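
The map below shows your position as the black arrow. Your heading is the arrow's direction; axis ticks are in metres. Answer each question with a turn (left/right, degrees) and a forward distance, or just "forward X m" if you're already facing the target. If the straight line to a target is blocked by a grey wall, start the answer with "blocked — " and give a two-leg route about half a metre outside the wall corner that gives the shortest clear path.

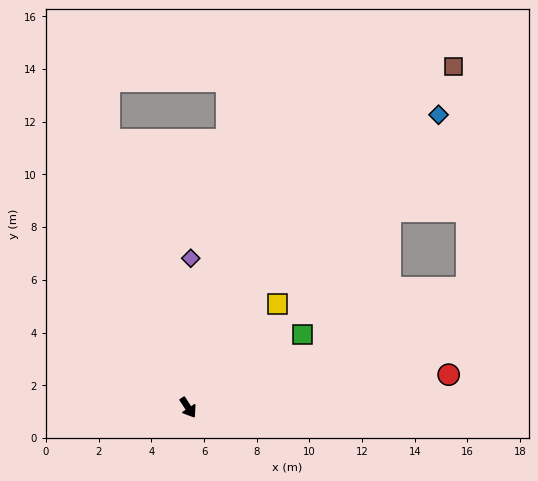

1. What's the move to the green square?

turn left 89°, forward 5.1 m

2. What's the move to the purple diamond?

turn left 146°, forward 5.7 m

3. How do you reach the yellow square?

turn left 106°, forward 5.2 m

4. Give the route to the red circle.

turn left 64°, forward 10.0 m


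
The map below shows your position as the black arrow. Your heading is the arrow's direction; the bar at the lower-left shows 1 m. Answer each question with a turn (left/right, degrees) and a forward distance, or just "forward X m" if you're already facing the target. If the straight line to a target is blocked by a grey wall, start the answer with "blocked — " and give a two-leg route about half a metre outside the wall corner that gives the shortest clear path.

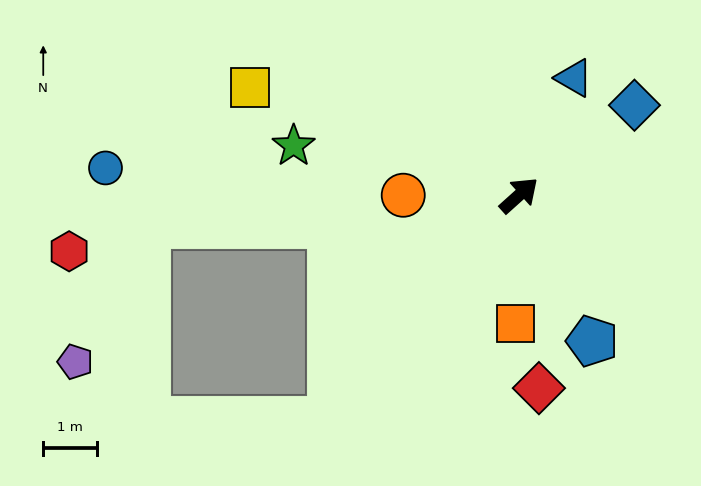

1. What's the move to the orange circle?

turn left 138°, forward 2.1 m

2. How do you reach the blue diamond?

turn right 4°, forward 2.7 m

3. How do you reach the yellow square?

turn left 116°, forward 5.3 m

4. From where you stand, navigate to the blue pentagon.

turn right 105°, forward 3.0 m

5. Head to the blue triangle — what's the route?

turn left 23°, forward 2.4 m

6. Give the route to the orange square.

turn right 133°, forward 2.4 m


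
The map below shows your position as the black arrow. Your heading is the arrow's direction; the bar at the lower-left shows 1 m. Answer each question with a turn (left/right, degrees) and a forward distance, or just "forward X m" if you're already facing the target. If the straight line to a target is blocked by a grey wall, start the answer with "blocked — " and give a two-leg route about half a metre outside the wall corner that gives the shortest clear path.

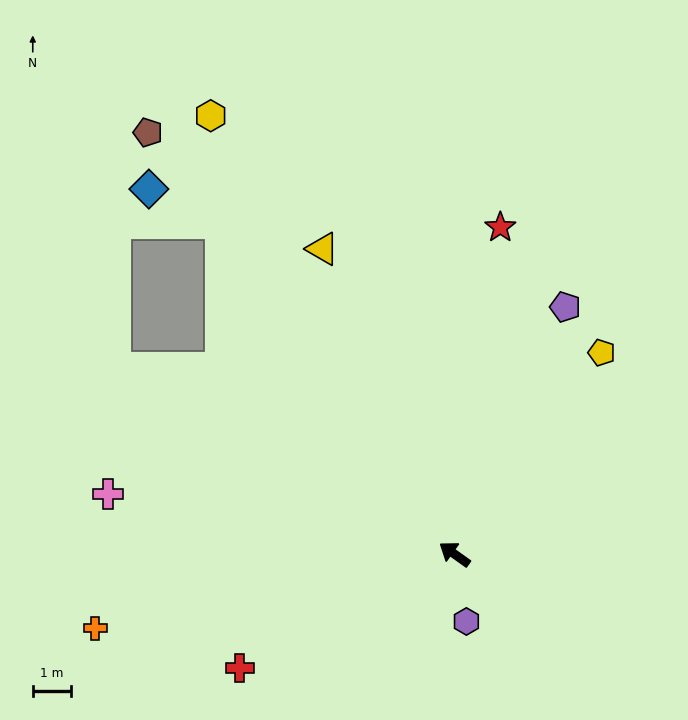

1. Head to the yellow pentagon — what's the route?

turn right 91°, forward 6.5 m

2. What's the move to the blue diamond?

blocked — turn right 19°, forward 10.5 m, then turn left 30°, forward 2.1 m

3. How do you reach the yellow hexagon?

turn right 25°, forward 13.0 m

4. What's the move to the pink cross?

turn left 26°, forward 9.1 m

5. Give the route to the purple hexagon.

turn left 135°, forward 1.8 m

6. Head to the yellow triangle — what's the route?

turn right 31°, forward 8.6 m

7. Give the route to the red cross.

turn left 63°, forward 6.3 m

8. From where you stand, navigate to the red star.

turn right 63°, forward 8.6 m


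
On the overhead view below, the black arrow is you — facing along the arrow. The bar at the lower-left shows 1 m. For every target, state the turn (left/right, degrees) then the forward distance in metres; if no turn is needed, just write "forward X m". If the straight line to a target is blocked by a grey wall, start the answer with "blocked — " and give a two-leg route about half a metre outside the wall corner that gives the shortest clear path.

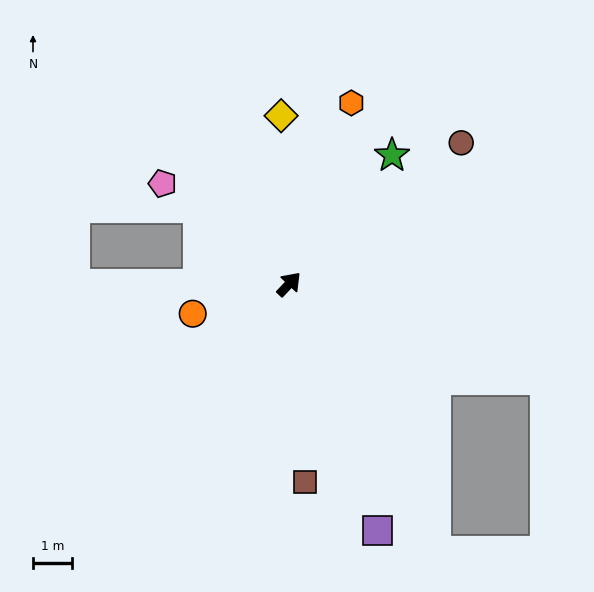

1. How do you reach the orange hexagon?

turn left 24°, forward 4.9 m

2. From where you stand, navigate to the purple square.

turn right 117°, forward 6.8 m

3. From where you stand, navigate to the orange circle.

turn left 150°, forward 2.6 m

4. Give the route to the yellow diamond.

turn left 46°, forward 4.3 m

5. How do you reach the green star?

turn left 5°, forward 4.3 m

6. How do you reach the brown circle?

turn right 7°, forward 5.7 m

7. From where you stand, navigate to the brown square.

turn right 132°, forward 5.1 m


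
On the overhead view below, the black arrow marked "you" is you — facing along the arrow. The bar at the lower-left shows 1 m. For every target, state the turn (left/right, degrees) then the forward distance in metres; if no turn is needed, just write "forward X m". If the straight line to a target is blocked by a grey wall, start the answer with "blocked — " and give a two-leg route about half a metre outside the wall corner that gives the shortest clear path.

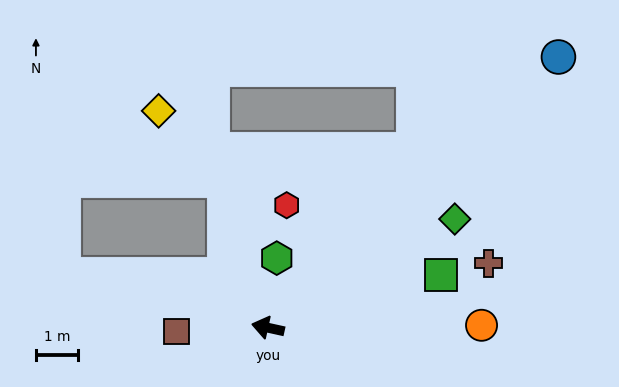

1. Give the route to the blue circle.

turn right 125°, forward 9.5 m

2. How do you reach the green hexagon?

turn right 85°, forward 1.7 m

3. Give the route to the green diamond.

turn right 137°, forward 5.2 m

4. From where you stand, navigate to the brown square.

turn left 15°, forward 2.2 m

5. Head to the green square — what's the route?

turn right 151°, forward 4.4 m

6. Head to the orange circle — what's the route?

turn right 167°, forward 5.1 m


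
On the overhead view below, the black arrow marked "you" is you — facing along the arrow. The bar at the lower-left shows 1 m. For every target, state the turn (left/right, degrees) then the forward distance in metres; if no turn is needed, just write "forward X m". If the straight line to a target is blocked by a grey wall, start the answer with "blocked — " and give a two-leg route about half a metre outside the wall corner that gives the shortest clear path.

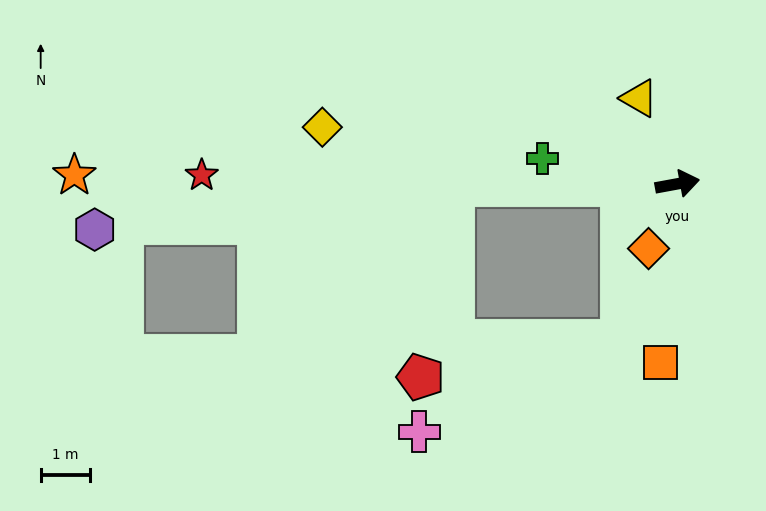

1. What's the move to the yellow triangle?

turn left 104°, forward 1.9 m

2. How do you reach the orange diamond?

turn right 124°, forward 1.4 m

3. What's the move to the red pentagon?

blocked — turn left 170°, forward 4.5 m, then turn left 80°, forward 3.9 m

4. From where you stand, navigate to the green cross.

turn left 159°, forward 2.8 m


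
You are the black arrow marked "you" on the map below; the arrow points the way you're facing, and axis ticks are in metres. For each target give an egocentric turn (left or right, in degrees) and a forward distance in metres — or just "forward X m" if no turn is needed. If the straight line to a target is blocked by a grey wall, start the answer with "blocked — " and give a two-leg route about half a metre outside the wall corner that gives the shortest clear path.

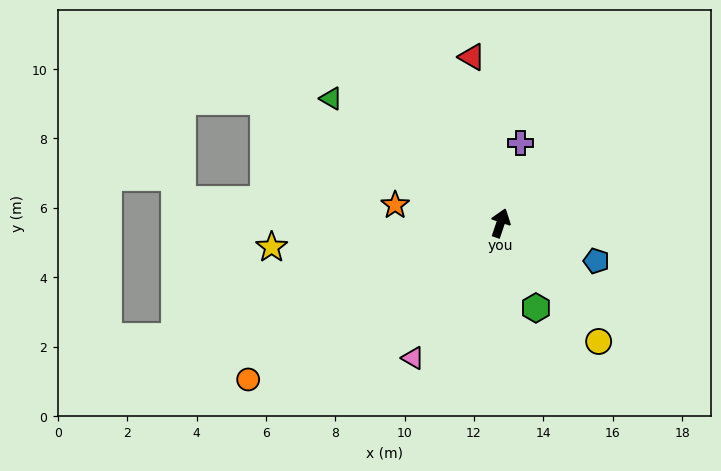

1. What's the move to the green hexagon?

turn right 139°, forward 2.7 m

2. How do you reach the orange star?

turn left 99°, forward 3.1 m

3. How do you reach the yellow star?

turn left 115°, forward 6.6 m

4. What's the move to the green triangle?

turn left 72°, forward 6.1 m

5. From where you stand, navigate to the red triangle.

turn left 28°, forward 4.9 m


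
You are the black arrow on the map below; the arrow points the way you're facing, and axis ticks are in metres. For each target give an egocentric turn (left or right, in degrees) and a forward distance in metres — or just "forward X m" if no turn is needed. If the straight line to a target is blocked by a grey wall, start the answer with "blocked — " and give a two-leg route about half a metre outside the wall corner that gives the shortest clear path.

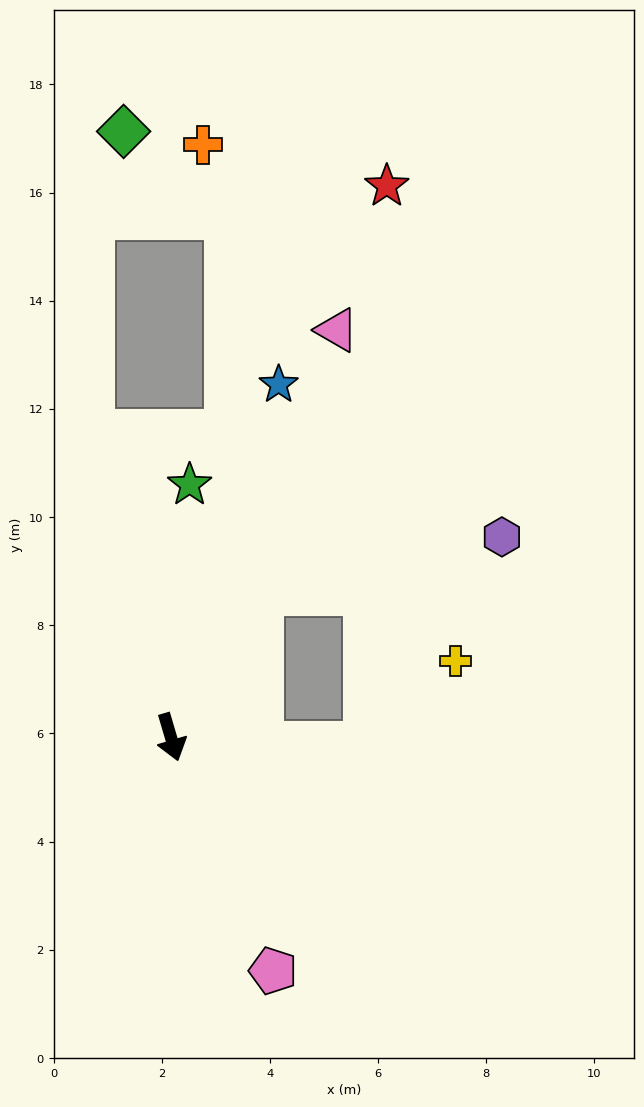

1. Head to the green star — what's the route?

turn left 159°, forward 4.7 m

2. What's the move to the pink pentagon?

turn left 7°, forward 4.7 m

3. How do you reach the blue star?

turn left 147°, forward 6.8 m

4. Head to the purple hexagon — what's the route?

blocked — turn left 132°, forward 3.1 m, then turn right 45°, forward 4.6 m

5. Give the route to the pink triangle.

turn left 141°, forward 8.1 m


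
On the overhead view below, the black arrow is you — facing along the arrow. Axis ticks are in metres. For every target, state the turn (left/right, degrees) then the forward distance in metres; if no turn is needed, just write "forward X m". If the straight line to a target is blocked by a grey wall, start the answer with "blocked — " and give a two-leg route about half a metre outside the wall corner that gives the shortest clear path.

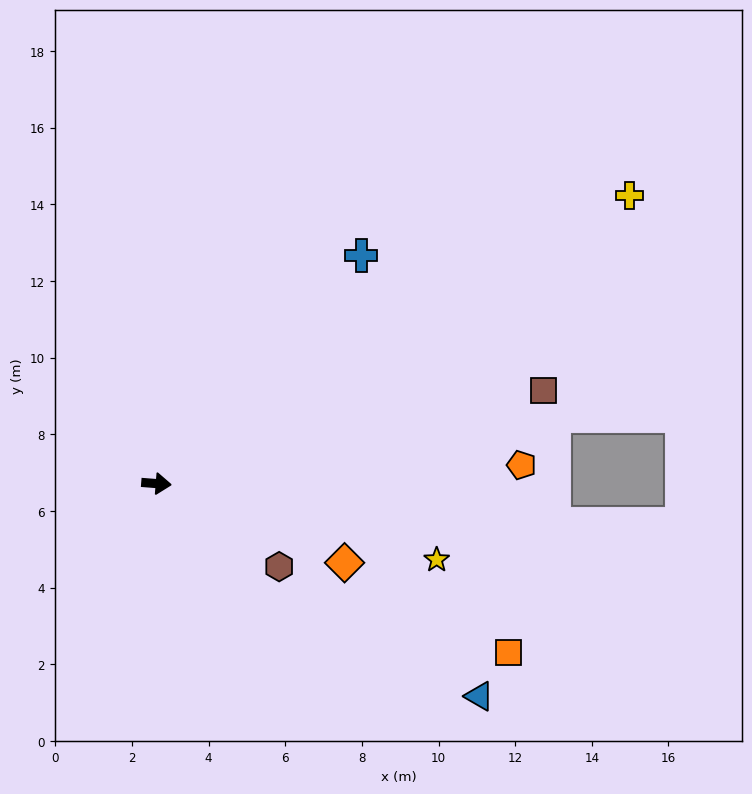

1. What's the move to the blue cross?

turn left 53°, forward 8.0 m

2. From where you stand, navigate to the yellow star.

turn right 11°, forward 7.6 m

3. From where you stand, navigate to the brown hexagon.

turn right 30°, forward 3.9 m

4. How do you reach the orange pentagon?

turn left 7°, forward 9.5 m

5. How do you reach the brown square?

turn left 18°, forward 10.4 m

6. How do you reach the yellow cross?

turn left 36°, forward 14.5 m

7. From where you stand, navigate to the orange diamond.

turn right 18°, forward 5.3 m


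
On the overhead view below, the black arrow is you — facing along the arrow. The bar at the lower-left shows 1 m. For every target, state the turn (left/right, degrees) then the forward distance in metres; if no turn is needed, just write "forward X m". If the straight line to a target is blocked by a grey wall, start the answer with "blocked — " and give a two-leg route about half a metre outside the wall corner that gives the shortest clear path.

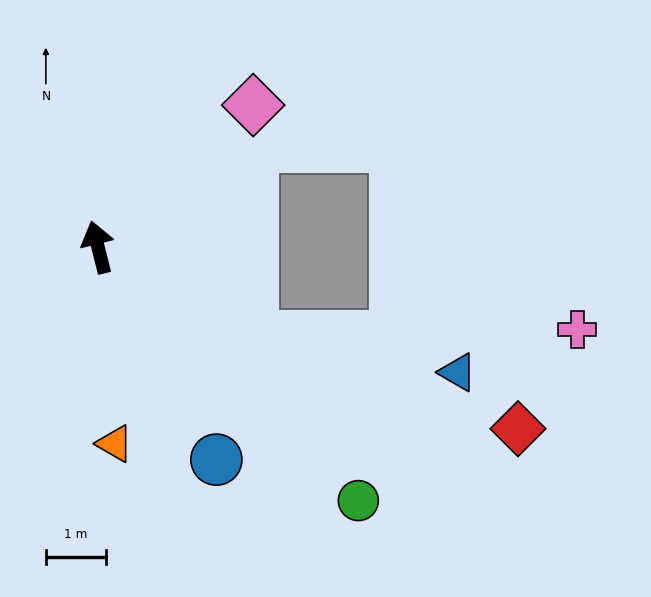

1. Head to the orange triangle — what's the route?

turn left 171°, forward 3.3 m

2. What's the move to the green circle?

turn right 148°, forward 6.0 m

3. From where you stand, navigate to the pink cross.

blocked — turn right 134°, forward 3.0 m, then turn left 31°, forward 5.4 m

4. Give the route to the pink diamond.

turn right 62°, forward 3.5 m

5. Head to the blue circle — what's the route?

turn right 165°, forward 4.0 m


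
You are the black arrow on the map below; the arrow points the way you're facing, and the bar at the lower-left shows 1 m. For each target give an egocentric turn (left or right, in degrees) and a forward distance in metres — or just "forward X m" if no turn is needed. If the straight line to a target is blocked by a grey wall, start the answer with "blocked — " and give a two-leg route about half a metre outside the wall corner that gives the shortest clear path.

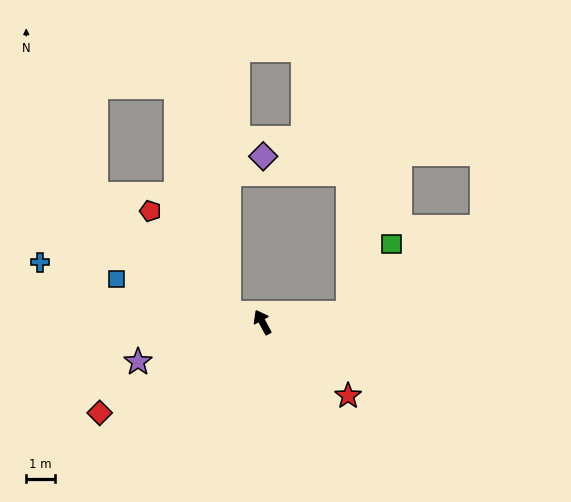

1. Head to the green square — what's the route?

blocked — turn right 112°, forward 3.0 m, then turn left 51°, forward 2.9 m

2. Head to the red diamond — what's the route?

turn left 91°, forward 6.6 m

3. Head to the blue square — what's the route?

turn left 45°, forward 5.4 m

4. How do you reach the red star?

turn right 159°, forward 4.0 m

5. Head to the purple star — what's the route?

turn left 79°, forward 4.6 m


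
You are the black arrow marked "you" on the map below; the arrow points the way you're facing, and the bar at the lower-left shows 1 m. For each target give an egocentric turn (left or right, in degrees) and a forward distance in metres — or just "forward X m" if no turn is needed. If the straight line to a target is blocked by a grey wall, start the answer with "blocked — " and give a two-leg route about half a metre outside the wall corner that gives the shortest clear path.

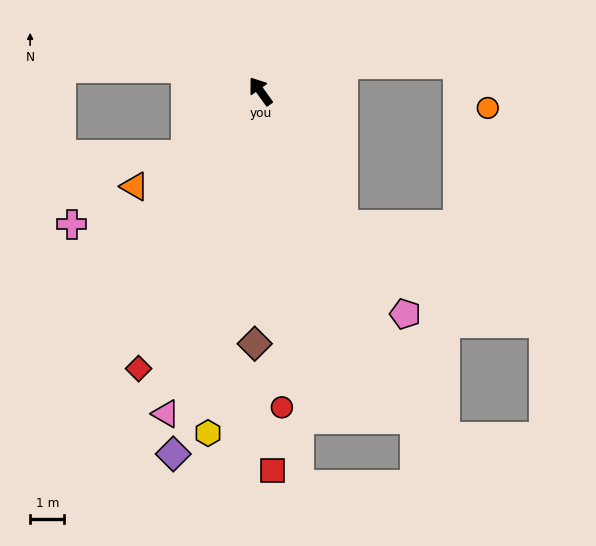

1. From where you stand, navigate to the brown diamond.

turn left 143°, forward 7.4 m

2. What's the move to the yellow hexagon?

turn left 136°, forward 10.1 m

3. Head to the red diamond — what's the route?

turn left 121°, forward 8.9 m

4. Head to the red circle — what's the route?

turn left 148°, forward 9.3 m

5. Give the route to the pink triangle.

turn left 128°, forward 9.8 m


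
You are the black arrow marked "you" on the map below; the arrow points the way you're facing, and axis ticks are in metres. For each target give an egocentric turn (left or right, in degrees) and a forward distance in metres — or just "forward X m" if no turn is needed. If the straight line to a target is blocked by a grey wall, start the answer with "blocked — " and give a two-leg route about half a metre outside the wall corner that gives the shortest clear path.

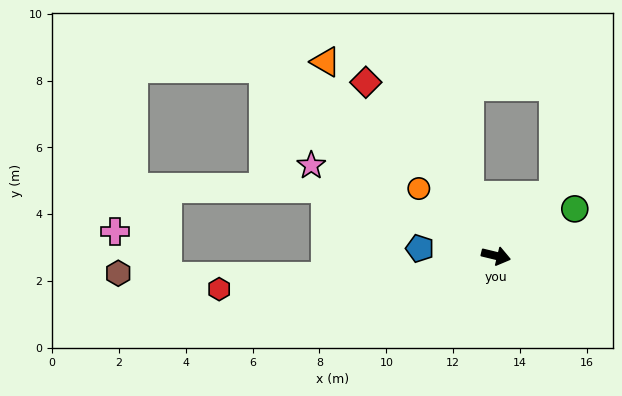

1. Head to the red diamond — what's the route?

turn left 140°, forward 6.5 m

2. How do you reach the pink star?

turn left 168°, forward 6.2 m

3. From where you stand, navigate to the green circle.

turn left 44°, forward 2.7 m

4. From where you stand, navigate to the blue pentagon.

turn right 172°, forward 2.3 m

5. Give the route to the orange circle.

turn left 153°, forward 3.1 m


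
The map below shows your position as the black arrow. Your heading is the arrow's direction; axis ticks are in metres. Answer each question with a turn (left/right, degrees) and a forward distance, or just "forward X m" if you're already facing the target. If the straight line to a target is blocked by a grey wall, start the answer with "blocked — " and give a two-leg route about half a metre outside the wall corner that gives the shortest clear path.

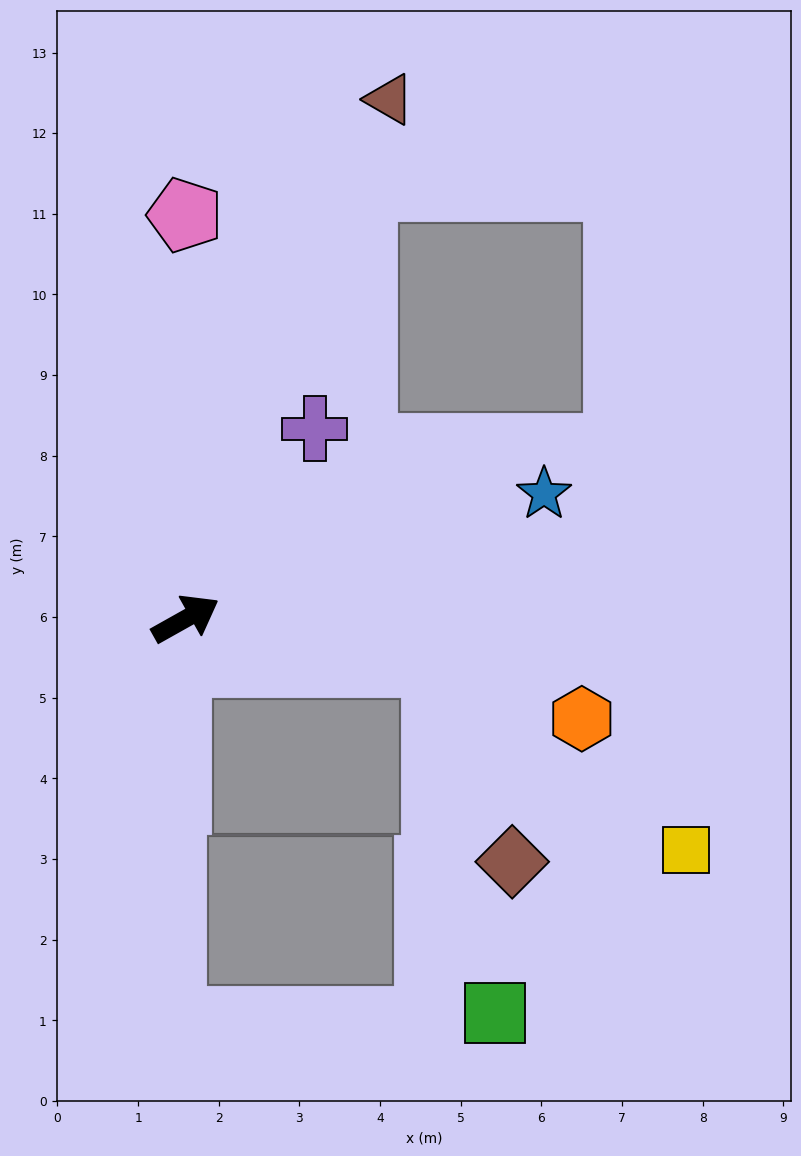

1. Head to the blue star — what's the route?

turn right 10°, forward 4.7 m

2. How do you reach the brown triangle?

turn left 39°, forward 6.9 m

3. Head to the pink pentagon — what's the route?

turn left 61°, forward 5.0 m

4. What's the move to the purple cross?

turn left 26°, forward 2.8 m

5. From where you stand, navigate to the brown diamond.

blocked — turn right 39°, forward 3.2 m, then turn right 59°, forward 2.6 m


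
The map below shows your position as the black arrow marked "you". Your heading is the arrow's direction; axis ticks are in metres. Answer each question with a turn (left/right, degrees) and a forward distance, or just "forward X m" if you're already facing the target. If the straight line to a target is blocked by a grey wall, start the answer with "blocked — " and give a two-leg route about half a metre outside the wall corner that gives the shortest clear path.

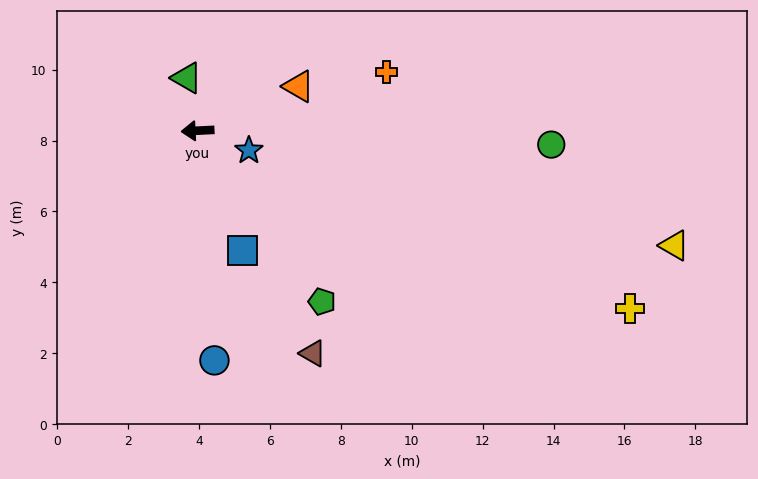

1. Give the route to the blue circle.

turn left 91°, forward 6.5 m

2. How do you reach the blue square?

turn left 108°, forward 3.6 m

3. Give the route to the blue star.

turn left 156°, forward 1.6 m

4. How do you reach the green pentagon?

turn left 123°, forward 6.0 m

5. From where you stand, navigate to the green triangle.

turn right 81°, forward 1.5 m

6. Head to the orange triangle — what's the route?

turn right 159°, forward 3.1 m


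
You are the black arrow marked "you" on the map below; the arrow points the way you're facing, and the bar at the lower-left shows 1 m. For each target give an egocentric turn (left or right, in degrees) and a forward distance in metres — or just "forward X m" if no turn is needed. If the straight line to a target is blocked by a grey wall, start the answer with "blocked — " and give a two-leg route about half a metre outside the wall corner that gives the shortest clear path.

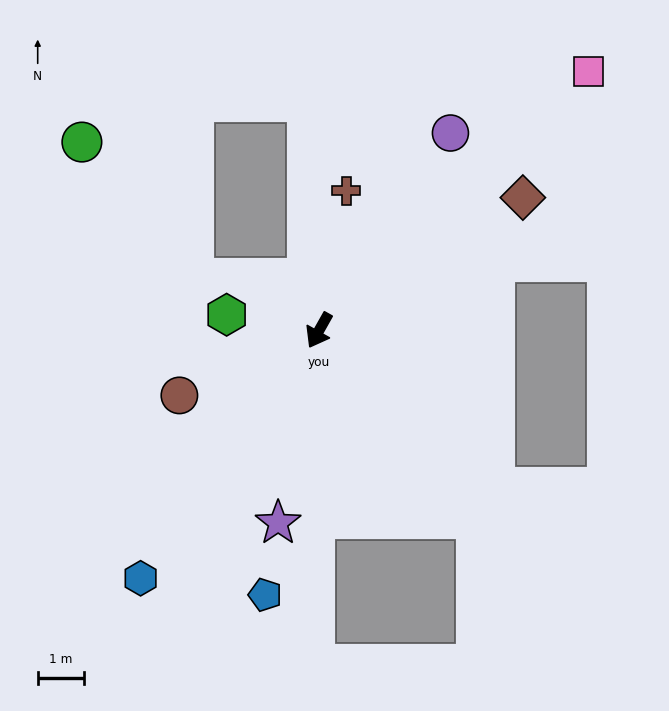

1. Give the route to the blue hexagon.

turn right 6°, forward 6.5 m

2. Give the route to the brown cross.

turn right 162°, forward 3.1 m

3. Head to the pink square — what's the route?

turn left 163°, forward 8.0 m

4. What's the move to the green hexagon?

turn right 70°, forward 2.0 m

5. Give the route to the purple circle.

turn left 176°, forward 5.1 m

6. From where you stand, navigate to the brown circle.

turn right 36°, forward 3.3 m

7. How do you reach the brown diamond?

turn left 152°, forward 5.2 m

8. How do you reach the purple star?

turn left 17°, forward 4.2 m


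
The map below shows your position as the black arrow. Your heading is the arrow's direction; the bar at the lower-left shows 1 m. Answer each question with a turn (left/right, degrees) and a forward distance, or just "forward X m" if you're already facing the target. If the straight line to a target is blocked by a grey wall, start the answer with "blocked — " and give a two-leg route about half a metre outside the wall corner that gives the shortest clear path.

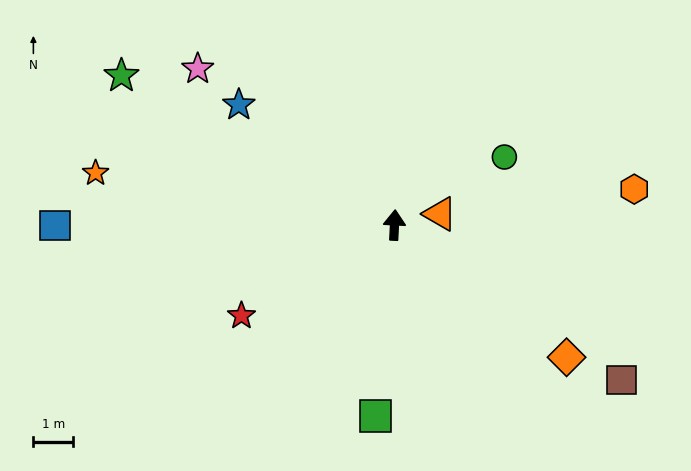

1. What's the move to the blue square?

turn left 93°, forward 8.6 m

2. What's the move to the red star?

turn left 123°, forward 4.5 m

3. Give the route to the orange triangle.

turn right 73°, forward 1.2 m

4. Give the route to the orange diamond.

turn right 125°, forward 5.5 m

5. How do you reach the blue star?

turn left 55°, forward 5.0 m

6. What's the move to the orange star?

turn left 83°, forward 7.6 m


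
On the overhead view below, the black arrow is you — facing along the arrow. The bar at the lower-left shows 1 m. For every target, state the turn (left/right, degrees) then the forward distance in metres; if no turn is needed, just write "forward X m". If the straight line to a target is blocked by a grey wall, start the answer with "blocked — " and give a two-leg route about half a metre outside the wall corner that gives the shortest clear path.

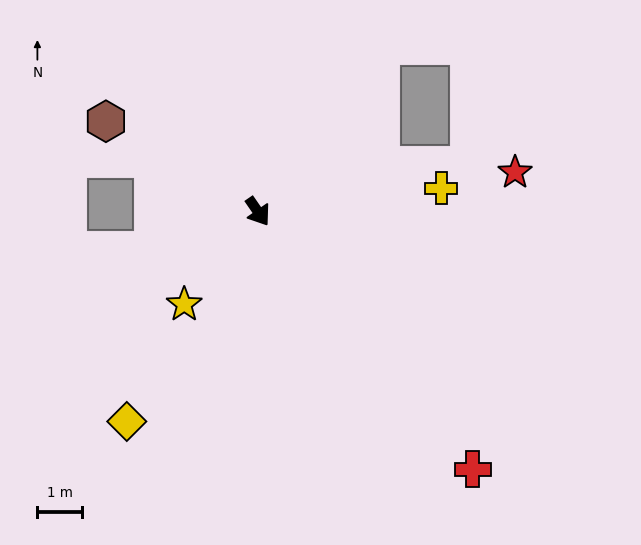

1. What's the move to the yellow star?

turn right 73°, forward 2.7 m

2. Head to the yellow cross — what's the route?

turn left 63°, forward 4.2 m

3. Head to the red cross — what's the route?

turn left 5°, forward 7.6 m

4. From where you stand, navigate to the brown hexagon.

turn right 155°, forward 4.0 m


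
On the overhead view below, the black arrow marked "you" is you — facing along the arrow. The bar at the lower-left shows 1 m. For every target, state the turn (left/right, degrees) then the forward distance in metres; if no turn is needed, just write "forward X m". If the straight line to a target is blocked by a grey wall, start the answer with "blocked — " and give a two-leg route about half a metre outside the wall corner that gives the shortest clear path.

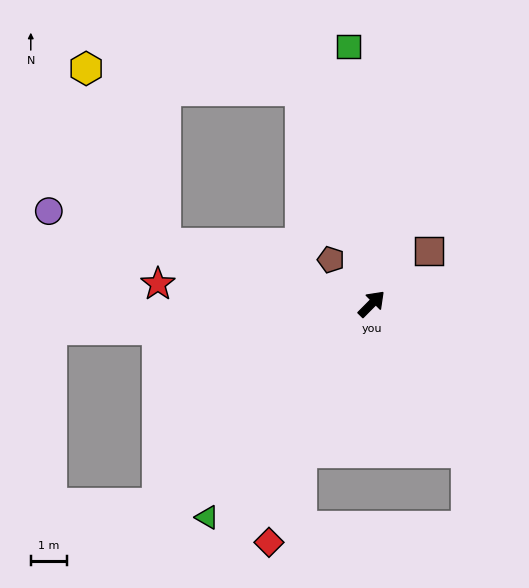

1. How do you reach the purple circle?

turn left 119°, forward 9.2 m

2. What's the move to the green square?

turn left 50°, forward 7.1 m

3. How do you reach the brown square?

turn right 3°, forward 2.1 m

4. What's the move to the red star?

turn left 129°, forward 5.9 m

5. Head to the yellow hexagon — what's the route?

blocked — turn left 118°, forward 5.9 m, then turn right 49°, forward 5.3 m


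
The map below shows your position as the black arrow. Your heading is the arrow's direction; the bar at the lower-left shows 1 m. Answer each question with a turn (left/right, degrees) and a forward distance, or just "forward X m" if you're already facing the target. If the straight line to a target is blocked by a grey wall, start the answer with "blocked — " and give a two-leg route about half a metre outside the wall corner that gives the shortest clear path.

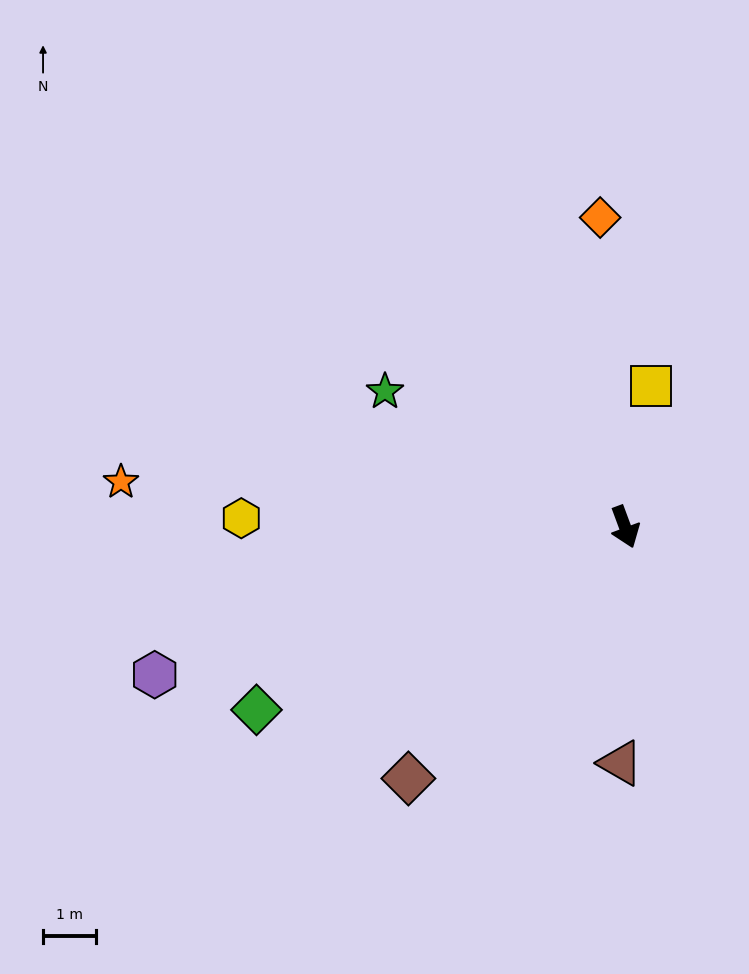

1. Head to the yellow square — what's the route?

turn left 149°, forward 2.7 m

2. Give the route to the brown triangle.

turn right 21°, forward 4.4 m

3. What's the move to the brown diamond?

turn right 61°, forward 6.2 m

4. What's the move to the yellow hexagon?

turn right 112°, forward 7.2 m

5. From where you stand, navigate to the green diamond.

turn right 84°, forward 7.7 m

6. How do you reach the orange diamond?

turn left 164°, forward 5.8 m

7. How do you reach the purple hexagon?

turn right 93°, forward 9.3 m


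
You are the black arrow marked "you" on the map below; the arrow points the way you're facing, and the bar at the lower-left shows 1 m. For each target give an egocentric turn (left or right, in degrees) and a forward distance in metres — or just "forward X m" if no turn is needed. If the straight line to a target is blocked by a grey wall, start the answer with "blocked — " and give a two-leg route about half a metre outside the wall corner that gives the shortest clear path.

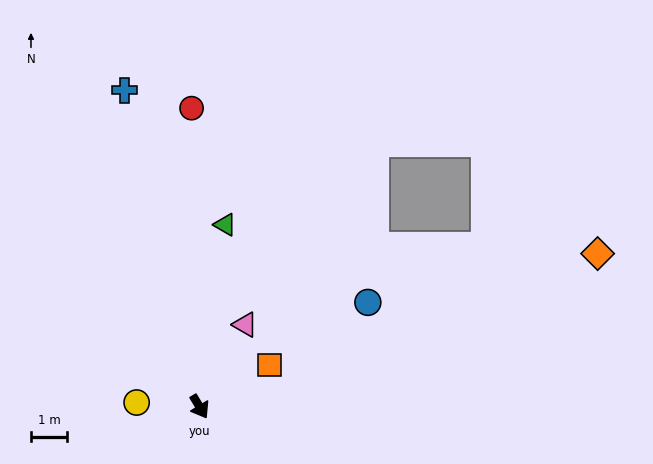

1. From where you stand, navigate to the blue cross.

turn left 162°, forward 9.0 m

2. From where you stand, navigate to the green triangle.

turn left 141°, forward 5.1 m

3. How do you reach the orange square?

turn left 89°, forward 2.3 m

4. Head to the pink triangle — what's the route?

turn left 120°, forward 2.6 m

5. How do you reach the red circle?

turn left 150°, forward 8.3 m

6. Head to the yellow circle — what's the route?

turn right 125°, forward 1.7 m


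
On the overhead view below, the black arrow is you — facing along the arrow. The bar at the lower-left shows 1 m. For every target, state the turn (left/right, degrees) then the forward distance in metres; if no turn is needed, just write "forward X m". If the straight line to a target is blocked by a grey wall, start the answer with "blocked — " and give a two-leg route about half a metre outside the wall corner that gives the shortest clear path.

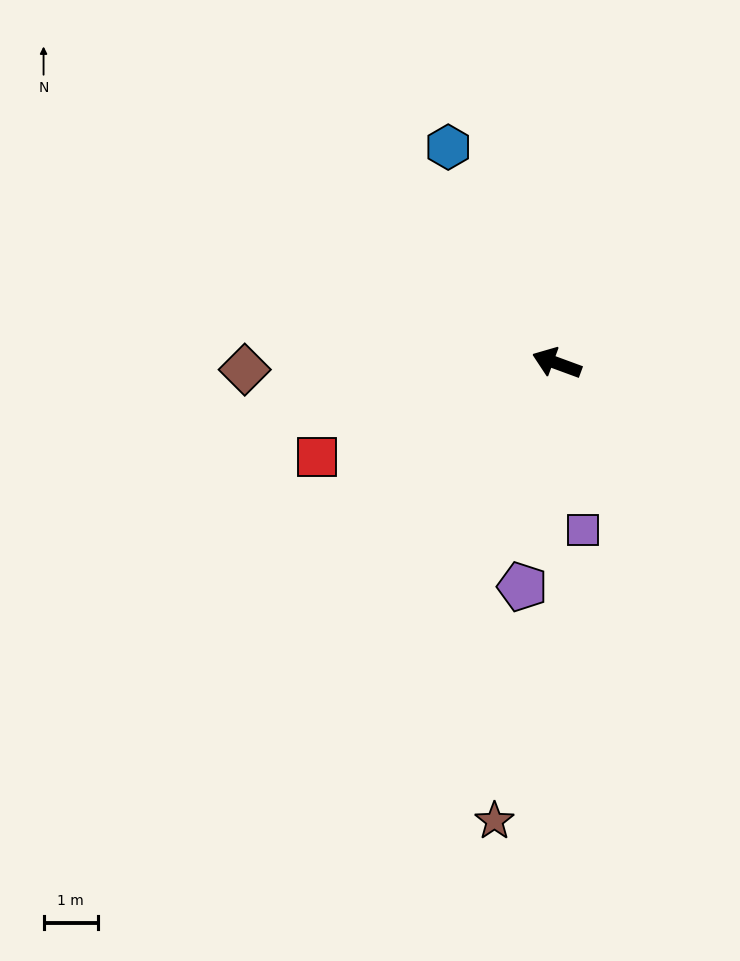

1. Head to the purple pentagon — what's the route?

turn left 101°, forward 4.2 m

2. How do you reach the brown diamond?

turn left 21°, forward 5.8 m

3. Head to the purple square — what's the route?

turn left 119°, forward 3.1 m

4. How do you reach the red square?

turn left 42°, forward 4.8 m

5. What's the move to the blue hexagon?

turn right 43°, forward 4.5 m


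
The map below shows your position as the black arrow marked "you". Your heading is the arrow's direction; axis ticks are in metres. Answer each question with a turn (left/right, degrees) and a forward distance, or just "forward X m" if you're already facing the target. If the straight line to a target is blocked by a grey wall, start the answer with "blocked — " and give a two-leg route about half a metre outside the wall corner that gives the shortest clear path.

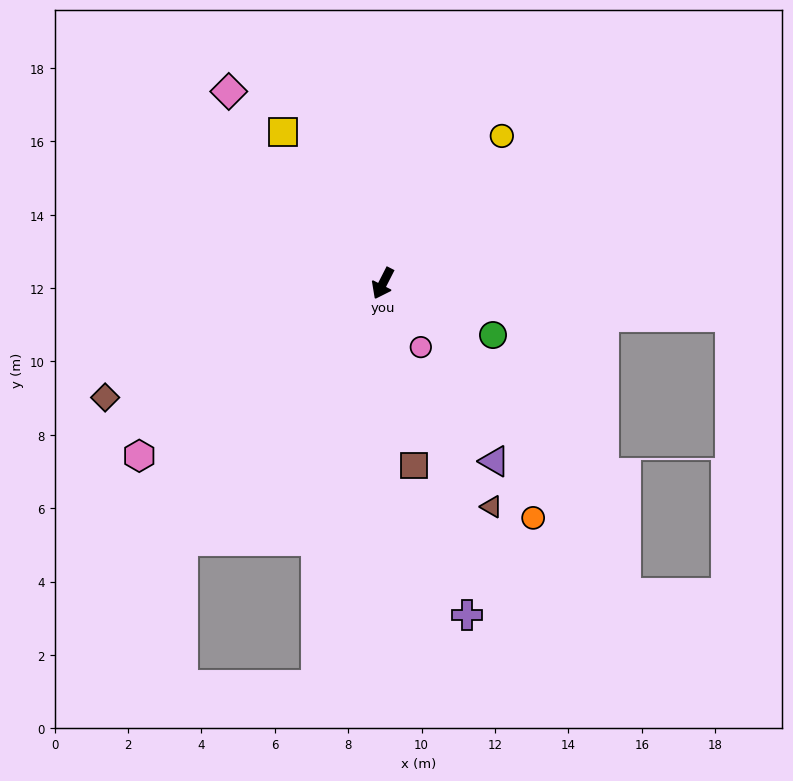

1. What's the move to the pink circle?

turn left 58°, forward 2.0 m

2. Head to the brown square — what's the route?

turn left 37°, forward 5.0 m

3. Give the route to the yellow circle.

turn left 168°, forward 5.2 m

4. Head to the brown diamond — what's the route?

turn right 41°, forward 8.2 m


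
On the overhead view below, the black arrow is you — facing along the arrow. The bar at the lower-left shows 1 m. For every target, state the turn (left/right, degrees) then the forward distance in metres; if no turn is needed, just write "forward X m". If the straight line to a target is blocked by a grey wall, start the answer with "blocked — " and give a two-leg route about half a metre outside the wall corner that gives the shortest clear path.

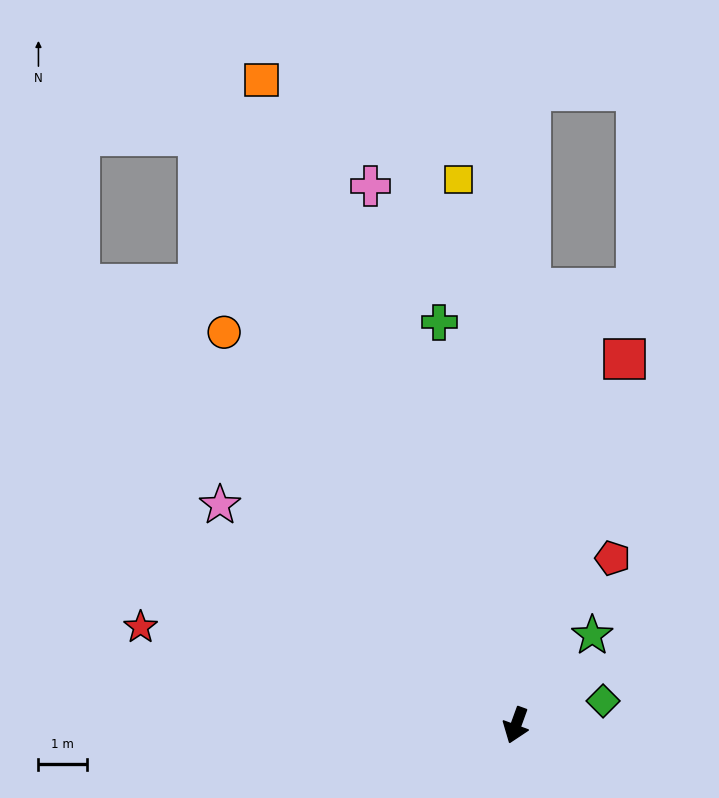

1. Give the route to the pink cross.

turn right 145°, forward 11.6 m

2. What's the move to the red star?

turn right 85°, forward 8.1 m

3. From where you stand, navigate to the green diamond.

turn left 126°, forward 1.9 m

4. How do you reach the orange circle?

turn right 123°, forward 10.2 m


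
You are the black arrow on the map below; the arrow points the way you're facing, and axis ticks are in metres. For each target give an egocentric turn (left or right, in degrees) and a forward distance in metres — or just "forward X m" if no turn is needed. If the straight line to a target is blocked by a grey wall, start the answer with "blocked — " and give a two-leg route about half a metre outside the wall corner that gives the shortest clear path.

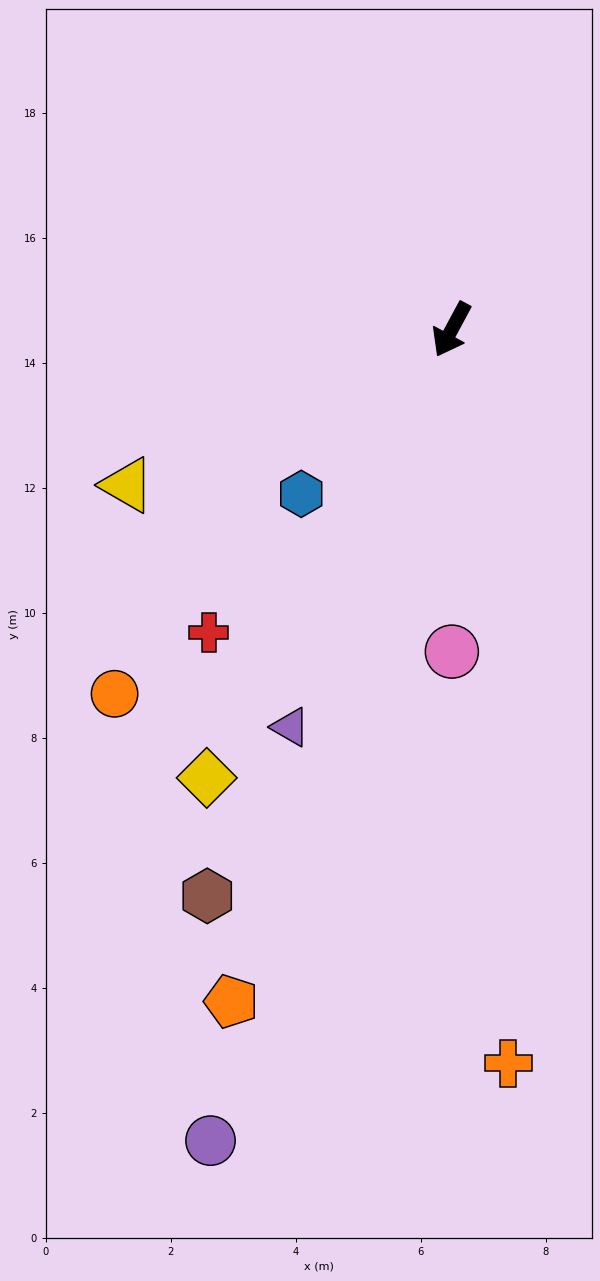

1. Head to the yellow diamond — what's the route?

forward 8.2 m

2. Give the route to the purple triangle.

turn left 6°, forward 6.9 m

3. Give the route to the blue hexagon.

turn right 14°, forward 3.6 m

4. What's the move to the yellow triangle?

turn right 36°, forward 5.8 m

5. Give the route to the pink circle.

turn left 28°, forward 5.1 m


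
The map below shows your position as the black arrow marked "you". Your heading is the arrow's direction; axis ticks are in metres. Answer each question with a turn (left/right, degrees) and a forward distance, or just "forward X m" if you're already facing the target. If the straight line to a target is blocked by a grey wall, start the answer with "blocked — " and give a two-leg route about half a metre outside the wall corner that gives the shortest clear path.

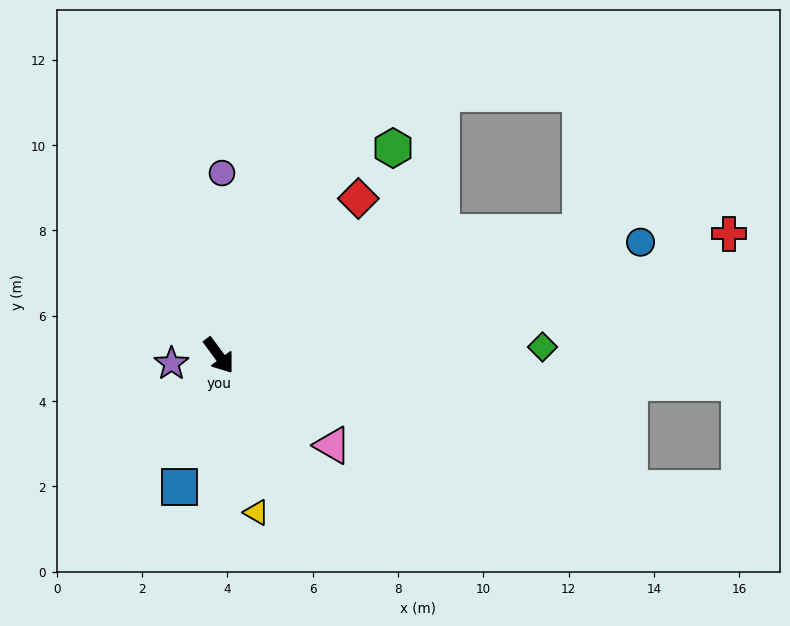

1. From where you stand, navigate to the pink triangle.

turn left 15°, forward 3.4 m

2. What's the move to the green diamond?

turn left 55°, forward 7.6 m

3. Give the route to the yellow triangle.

turn right 23°, forward 3.8 m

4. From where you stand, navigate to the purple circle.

turn left 143°, forward 4.3 m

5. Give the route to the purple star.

turn right 117°, forward 1.1 m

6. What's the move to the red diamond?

turn left 102°, forward 4.9 m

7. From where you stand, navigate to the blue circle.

turn left 69°, forward 10.2 m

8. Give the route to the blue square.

turn right 53°, forward 3.2 m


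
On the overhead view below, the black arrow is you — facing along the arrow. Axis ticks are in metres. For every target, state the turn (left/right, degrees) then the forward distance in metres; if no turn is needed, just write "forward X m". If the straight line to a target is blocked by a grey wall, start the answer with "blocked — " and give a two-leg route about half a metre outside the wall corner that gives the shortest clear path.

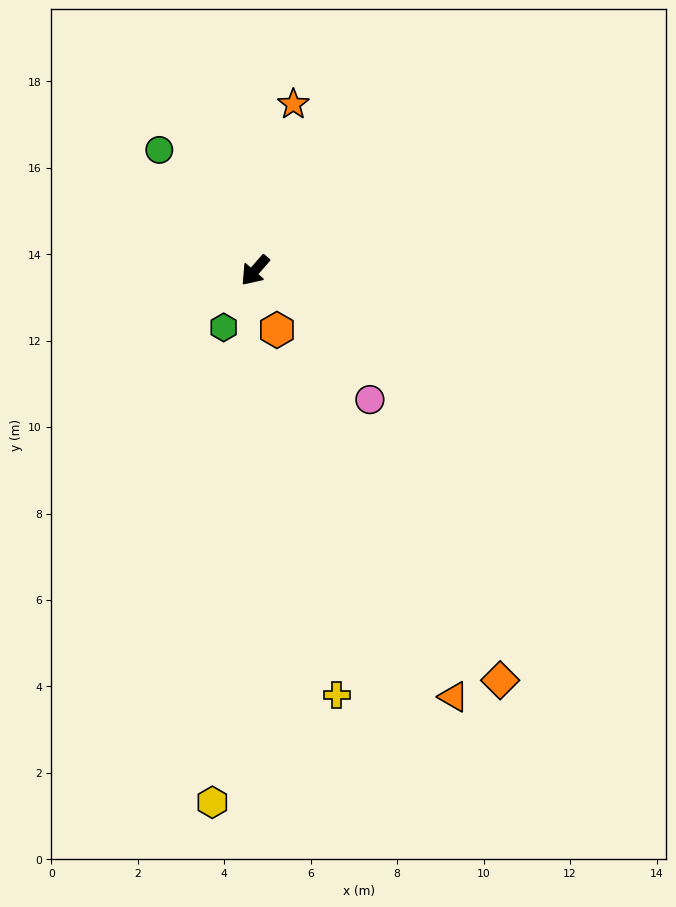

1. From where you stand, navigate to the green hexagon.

turn left 12°, forward 1.5 m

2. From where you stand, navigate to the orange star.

turn right 152°, forward 3.9 m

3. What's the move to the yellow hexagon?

turn left 37°, forward 12.3 m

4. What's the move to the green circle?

turn right 100°, forward 3.6 m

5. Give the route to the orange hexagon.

turn left 61°, forward 1.5 m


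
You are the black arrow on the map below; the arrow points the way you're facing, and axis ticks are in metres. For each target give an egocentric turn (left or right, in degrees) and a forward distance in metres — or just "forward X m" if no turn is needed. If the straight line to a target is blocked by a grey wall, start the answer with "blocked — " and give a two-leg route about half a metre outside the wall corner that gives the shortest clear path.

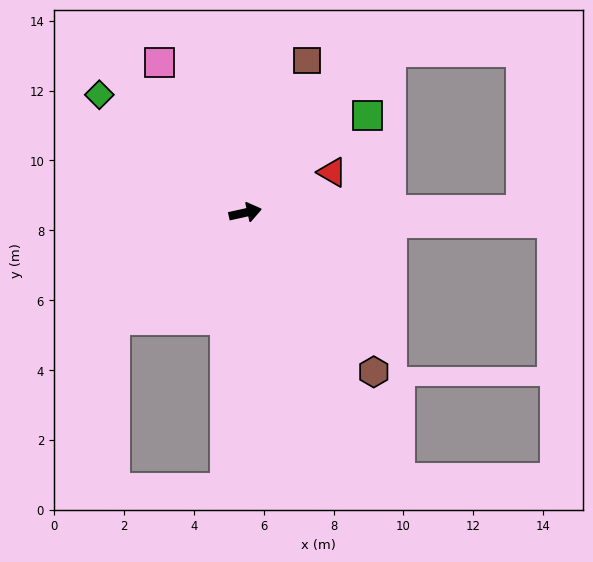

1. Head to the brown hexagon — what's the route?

turn right 64°, forward 5.9 m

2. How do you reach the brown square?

turn left 55°, forward 4.7 m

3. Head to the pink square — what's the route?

turn left 107°, forward 4.9 m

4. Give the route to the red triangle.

turn left 12°, forward 2.7 m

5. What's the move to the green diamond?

turn left 129°, forward 5.4 m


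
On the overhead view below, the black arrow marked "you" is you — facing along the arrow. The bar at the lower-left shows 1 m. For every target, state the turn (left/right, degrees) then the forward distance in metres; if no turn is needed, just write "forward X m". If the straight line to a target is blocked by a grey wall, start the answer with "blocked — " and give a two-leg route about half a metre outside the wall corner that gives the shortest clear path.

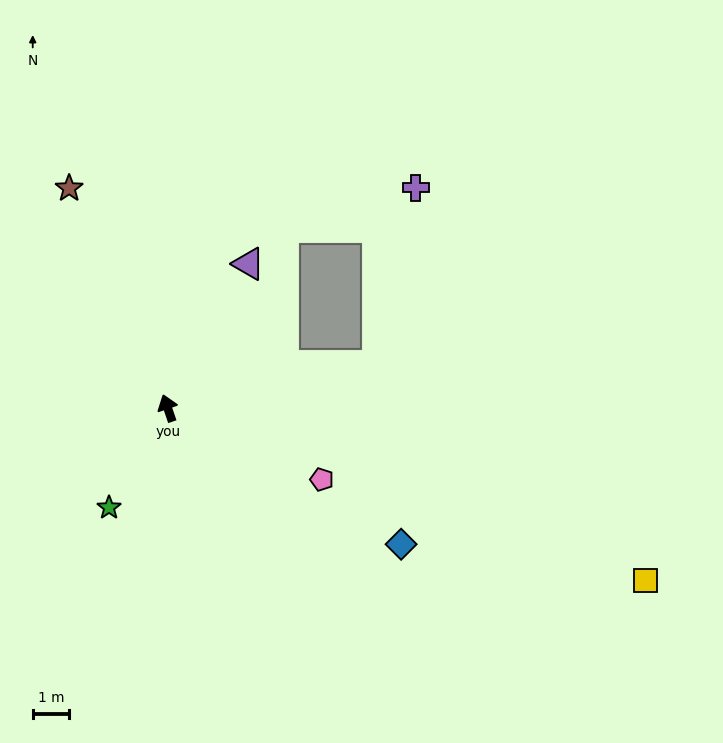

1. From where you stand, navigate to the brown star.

turn left 5°, forward 6.7 m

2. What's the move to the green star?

turn left 131°, forward 3.2 m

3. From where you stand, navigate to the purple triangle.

turn right 48°, forward 4.6 m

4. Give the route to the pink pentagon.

turn right 134°, forward 4.7 m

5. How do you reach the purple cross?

blocked — turn right 97°, forward 5.9 m, then turn left 66°, forward 5.0 m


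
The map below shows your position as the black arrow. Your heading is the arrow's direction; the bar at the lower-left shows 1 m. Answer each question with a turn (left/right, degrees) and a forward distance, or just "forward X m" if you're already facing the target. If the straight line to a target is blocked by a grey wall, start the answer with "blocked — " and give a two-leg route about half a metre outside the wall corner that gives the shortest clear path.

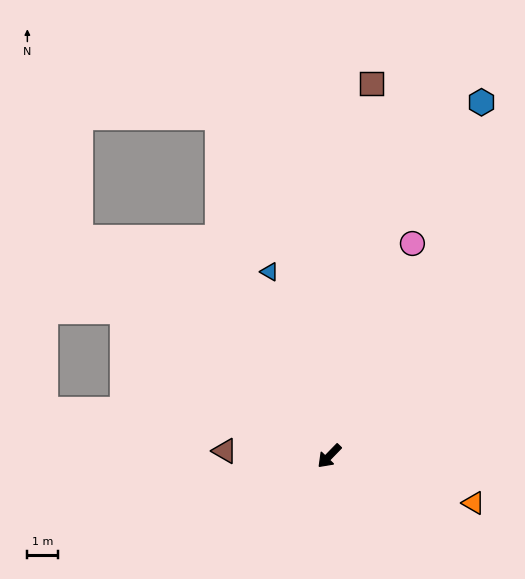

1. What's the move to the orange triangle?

turn left 116°, forward 4.9 m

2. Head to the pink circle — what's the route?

turn right 157°, forward 7.4 m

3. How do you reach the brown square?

turn right 142°, forward 12.1 m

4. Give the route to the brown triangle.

turn right 49°, forward 3.4 m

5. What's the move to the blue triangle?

turn right 118°, forward 6.3 m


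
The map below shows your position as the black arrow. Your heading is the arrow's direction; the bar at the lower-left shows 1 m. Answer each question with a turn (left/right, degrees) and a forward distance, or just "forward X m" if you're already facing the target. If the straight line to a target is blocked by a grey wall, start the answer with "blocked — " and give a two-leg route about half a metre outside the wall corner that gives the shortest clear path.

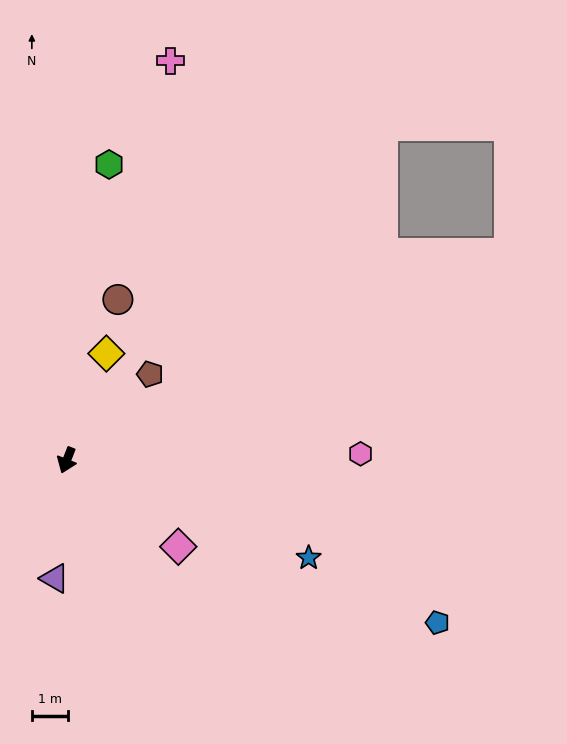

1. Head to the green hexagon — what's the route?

turn right 167°, forward 8.2 m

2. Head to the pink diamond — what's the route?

turn left 74°, forward 3.9 m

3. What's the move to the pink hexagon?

turn left 113°, forward 8.1 m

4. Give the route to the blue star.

turn left 89°, forward 7.2 m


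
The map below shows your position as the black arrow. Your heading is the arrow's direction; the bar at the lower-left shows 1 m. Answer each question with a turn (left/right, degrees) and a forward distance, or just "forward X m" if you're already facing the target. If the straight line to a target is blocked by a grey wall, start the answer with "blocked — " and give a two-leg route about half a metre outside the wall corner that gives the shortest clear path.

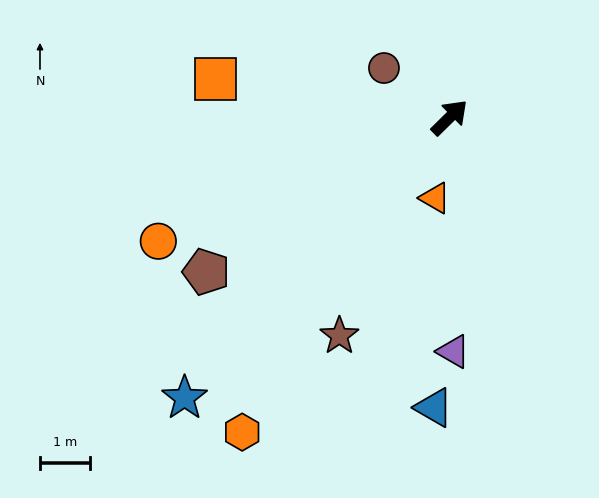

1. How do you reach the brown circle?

turn left 98°, forward 1.6 m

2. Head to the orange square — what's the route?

turn left 126°, forward 4.8 m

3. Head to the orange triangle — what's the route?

turn right 145°, forward 1.6 m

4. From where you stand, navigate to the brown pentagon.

turn left 168°, forward 5.8 m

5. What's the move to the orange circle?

turn left 159°, forward 6.4 m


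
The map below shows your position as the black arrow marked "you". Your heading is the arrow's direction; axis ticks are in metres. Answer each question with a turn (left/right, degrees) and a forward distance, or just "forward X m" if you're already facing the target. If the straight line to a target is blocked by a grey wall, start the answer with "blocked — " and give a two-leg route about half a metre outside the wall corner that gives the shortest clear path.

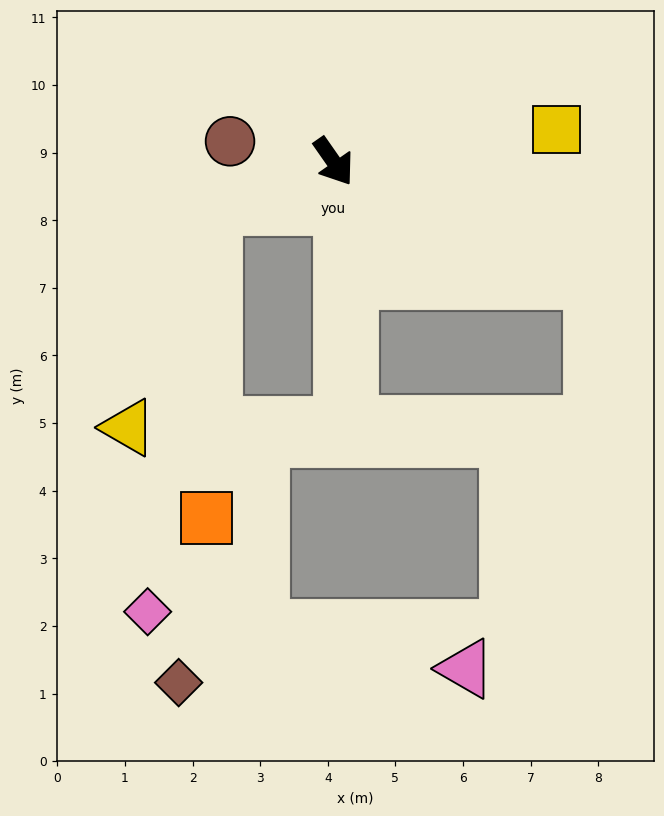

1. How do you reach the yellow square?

turn left 63°, forward 3.3 m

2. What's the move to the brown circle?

turn right 136°, forward 1.6 m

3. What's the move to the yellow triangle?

blocked — turn right 104°, forward 1.9 m, then turn left 48°, forward 3.5 m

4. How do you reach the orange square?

blocked — turn right 104°, forward 1.9 m, then turn left 68°, forward 4.6 m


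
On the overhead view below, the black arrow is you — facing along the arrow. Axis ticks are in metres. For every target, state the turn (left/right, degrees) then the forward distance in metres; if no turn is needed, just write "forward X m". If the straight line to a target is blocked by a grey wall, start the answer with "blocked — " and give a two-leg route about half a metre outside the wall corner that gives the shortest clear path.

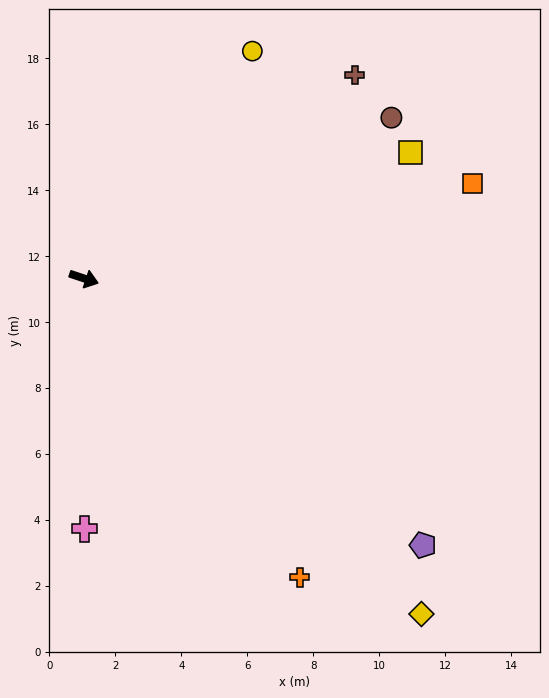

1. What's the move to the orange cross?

turn right 36°, forward 11.2 m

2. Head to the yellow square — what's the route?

turn left 39°, forward 10.6 m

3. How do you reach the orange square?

turn left 32°, forward 12.1 m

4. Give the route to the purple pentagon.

turn right 20°, forward 13.1 m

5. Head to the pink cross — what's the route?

turn right 71°, forward 7.6 m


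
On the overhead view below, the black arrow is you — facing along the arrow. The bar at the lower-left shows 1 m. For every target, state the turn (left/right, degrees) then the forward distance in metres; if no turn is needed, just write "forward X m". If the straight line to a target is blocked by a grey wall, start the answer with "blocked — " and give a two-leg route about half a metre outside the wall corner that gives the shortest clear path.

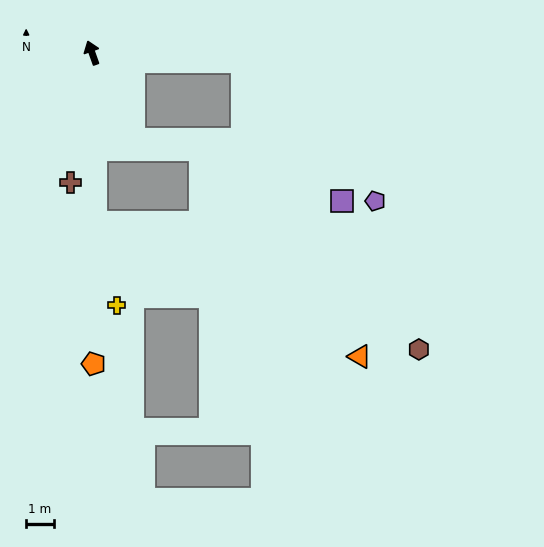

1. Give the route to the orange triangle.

blocked — turn right 113°, forward 5.5 m, then turn right 65°, forward 11.5 m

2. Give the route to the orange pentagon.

turn left 161°, forward 11.2 m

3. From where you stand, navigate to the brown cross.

turn left 151°, forward 4.8 m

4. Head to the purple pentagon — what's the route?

blocked — turn right 113°, forward 5.5 m, then turn right 43°, forward 7.0 m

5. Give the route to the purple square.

blocked — turn right 113°, forward 5.5 m, then turn right 51°, forward 6.2 m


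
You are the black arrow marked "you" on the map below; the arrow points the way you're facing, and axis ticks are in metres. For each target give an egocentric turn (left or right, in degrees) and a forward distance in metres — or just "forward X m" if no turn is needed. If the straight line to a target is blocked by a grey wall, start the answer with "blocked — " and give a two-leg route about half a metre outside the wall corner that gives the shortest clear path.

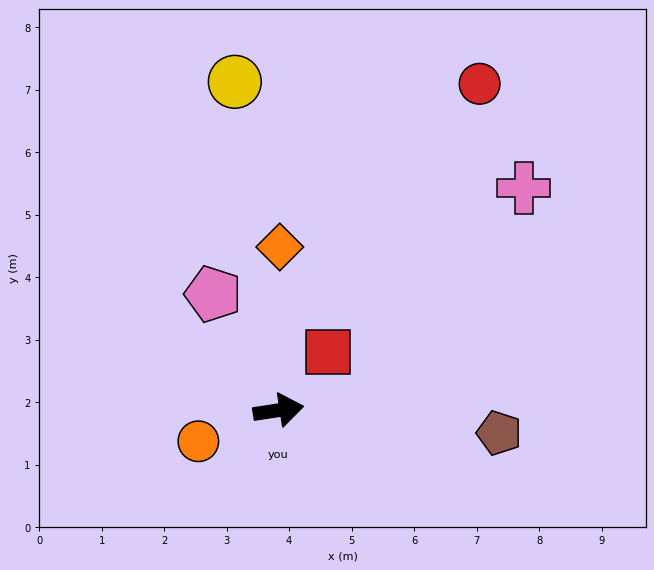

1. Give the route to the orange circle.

turn right 168°, forward 1.4 m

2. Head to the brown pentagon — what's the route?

turn right 15°, forward 3.6 m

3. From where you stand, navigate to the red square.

turn left 41°, forward 1.2 m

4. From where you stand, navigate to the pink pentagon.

turn left 111°, forward 2.1 m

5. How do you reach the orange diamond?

turn left 81°, forward 2.6 m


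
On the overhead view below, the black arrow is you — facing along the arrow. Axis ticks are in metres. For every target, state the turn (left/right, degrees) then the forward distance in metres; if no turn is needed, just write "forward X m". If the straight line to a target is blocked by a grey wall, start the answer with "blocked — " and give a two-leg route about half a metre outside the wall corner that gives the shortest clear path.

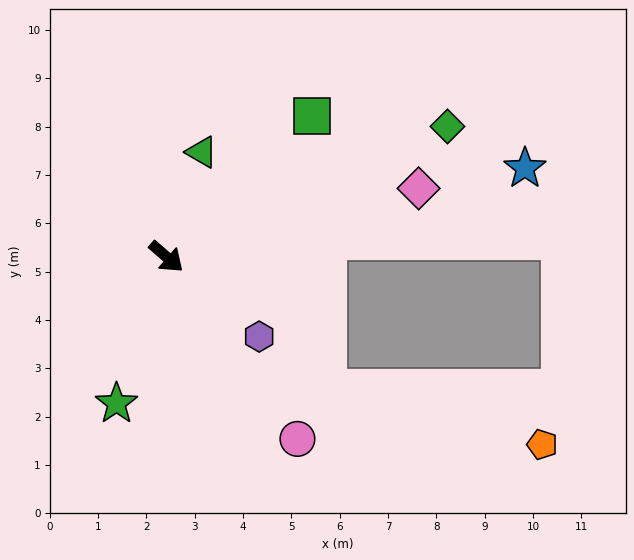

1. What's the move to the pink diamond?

turn left 56°, forward 5.4 m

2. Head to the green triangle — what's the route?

turn left 112°, forward 2.3 m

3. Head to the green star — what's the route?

turn right 68°, forward 3.2 m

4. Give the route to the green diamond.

turn left 66°, forward 6.4 m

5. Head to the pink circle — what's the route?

turn right 13°, forward 4.6 m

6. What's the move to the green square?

turn left 85°, forward 4.2 m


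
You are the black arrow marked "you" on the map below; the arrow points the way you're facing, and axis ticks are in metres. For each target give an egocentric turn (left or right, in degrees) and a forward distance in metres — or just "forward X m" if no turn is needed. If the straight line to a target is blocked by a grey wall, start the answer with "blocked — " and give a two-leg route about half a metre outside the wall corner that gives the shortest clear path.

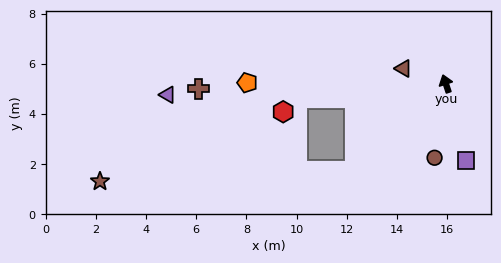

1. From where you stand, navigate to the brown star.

blocked — turn left 116°, forward 5.0 m, then turn right 42°, forward 10.2 m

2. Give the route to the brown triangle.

turn left 52°, forward 1.8 m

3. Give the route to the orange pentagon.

turn left 71°, forward 7.9 m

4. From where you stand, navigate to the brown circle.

turn left 153°, forward 3.0 m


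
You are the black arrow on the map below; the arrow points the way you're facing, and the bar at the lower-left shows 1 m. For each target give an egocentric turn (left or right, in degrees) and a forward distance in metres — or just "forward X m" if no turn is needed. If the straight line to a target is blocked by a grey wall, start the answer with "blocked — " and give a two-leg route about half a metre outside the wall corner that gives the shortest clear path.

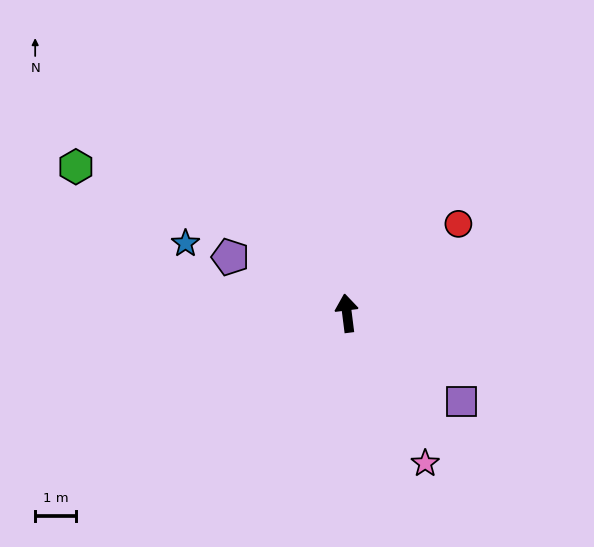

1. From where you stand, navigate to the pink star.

turn right 160°, forward 4.1 m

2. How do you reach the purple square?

turn right 135°, forward 3.5 m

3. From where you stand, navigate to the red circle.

turn right 58°, forward 3.5 m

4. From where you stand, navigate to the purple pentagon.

turn left 57°, forward 3.2 m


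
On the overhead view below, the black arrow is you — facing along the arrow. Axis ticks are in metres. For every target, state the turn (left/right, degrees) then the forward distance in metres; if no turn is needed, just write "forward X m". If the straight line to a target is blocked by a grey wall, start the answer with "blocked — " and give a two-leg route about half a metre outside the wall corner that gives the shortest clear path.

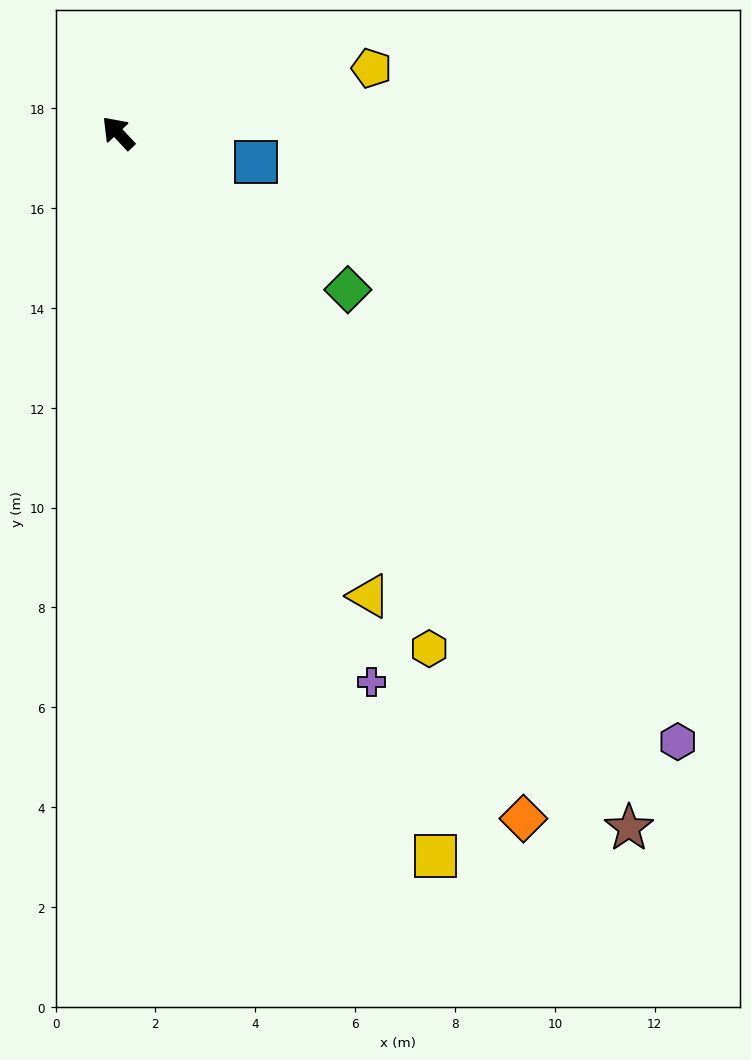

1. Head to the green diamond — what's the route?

turn right 167°, forward 5.6 m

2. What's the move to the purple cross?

turn left 162°, forward 12.1 m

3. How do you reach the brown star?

turn left 173°, forward 17.3 m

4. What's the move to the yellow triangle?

turn left 165°, forward 10.5 m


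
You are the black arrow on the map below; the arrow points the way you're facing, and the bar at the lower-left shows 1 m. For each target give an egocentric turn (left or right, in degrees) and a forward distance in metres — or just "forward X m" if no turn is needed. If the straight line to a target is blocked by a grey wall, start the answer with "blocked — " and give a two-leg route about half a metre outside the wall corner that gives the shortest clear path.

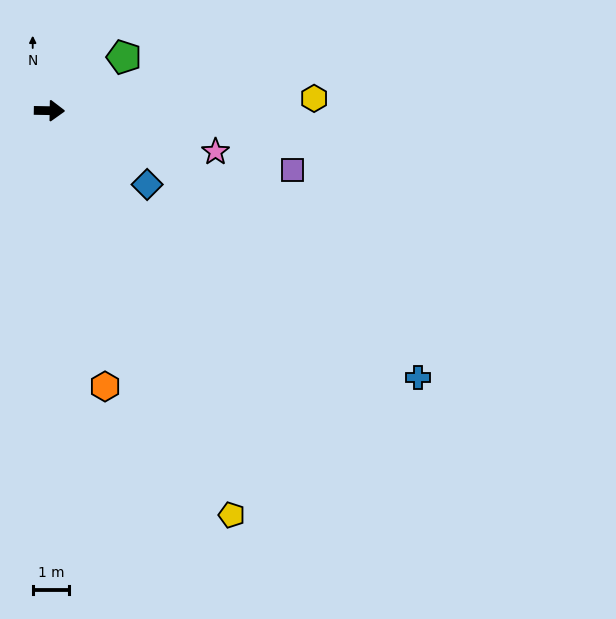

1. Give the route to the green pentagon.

turn left 37°, forward 2.5 m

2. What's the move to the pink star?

turn right 13°, forward 4.7 m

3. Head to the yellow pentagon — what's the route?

turn right 65°, forward 12.2 m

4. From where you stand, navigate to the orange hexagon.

turn right 78°, forward 7.8 m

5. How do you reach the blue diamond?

turn right 36°, forward 3.4 m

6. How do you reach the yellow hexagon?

turn left 4°, forward 7.3 m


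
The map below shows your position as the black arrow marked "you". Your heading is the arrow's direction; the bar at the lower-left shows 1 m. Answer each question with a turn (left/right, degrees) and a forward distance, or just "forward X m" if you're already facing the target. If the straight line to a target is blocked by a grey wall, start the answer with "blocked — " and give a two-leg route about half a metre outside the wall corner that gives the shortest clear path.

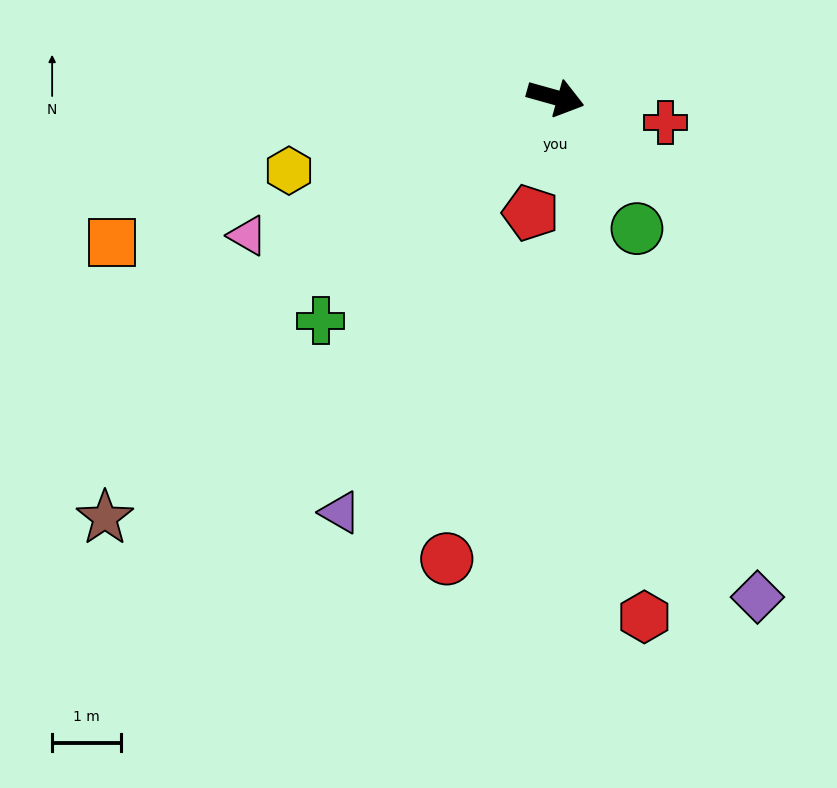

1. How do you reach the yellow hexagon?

turn right 149°, forward 4.0 m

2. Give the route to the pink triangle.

turn right 140°, forward 4.9 m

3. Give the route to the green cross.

turn right 121°, forward 4.7 m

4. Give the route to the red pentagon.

turn right 87°, forward 1.7 m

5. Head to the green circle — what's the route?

turn right 43°, forward 2.3 m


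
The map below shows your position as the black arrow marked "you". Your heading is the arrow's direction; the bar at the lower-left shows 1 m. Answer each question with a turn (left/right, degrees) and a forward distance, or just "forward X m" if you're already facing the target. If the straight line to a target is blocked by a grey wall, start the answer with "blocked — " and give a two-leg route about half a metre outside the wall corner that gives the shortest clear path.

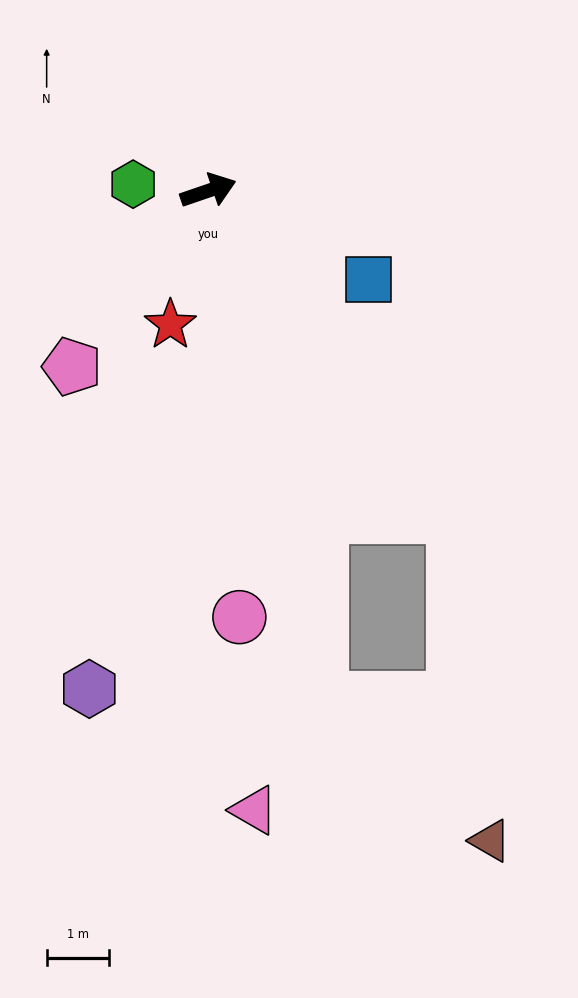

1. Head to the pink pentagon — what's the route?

turn right 147°, forward 3.6 m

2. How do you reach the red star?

turn right 125°, forward 2.2 m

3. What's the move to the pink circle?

turn right 105°, forward 6.9 m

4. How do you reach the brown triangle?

blocked — turn right 72°, forward 6.5 m, then turn right 30°, forward 5.2 m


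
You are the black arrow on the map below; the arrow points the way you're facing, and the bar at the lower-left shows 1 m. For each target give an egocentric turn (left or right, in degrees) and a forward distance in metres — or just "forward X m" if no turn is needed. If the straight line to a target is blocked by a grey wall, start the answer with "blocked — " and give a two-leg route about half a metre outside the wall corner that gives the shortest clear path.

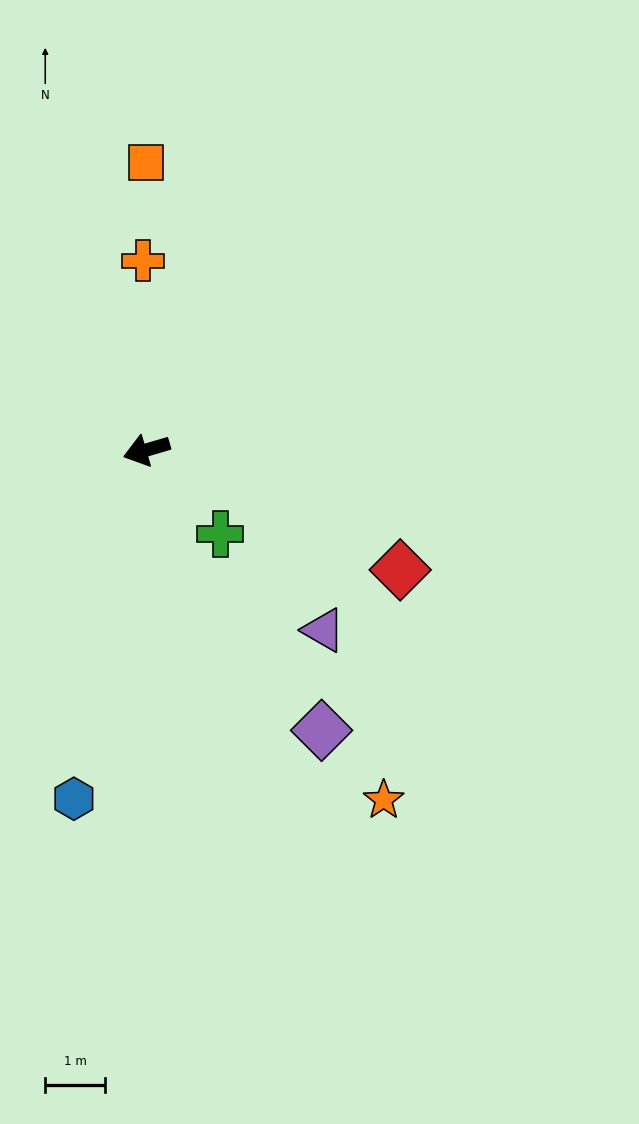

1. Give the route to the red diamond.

turn left 138°, forward 4.7 m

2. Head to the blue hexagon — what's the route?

turn left 62°, forward 6.0 m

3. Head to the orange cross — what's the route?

turn right 105°, forward 3.2 m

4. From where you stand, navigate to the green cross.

turn left 115°, forward 1.9 m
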